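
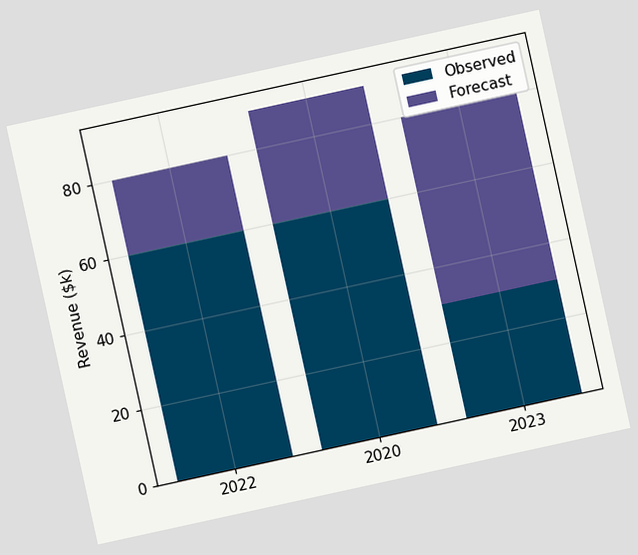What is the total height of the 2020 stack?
$90k

The chart is tilted about 12° counter-clockwise. The 2020 stack's top reaches $90k on the y-axis.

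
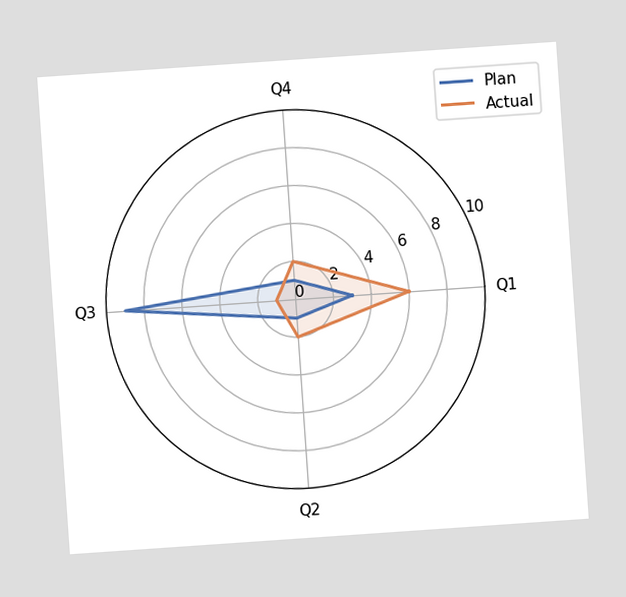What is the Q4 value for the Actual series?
2

The chart is tilted about 4° counter-clockwise. On the Q4 axis, Actual reaches 2.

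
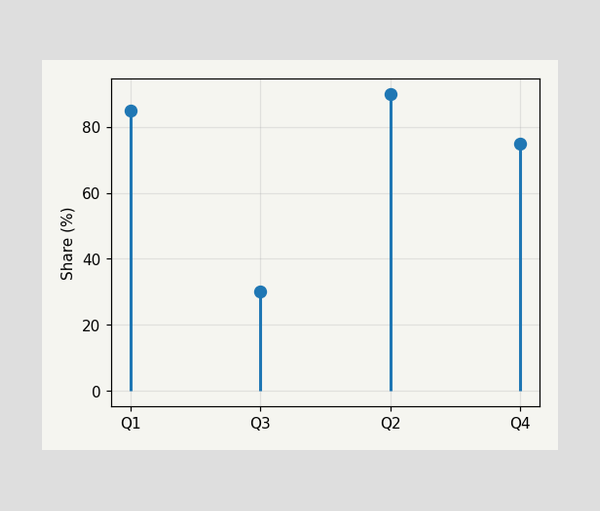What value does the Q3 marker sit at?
30%

The Q3 marker sits at 30%.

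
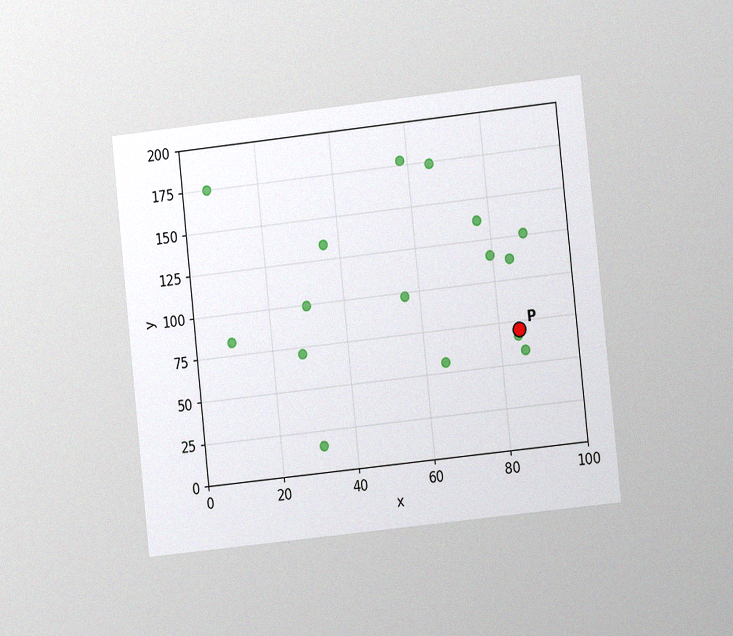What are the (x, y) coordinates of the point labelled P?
The chart is tilted about 6° counter-clockwise and viewed slightly from the right, with some photo noise. Following the gridlines from P to each axis, P sits at (85, 70).

(85, 70)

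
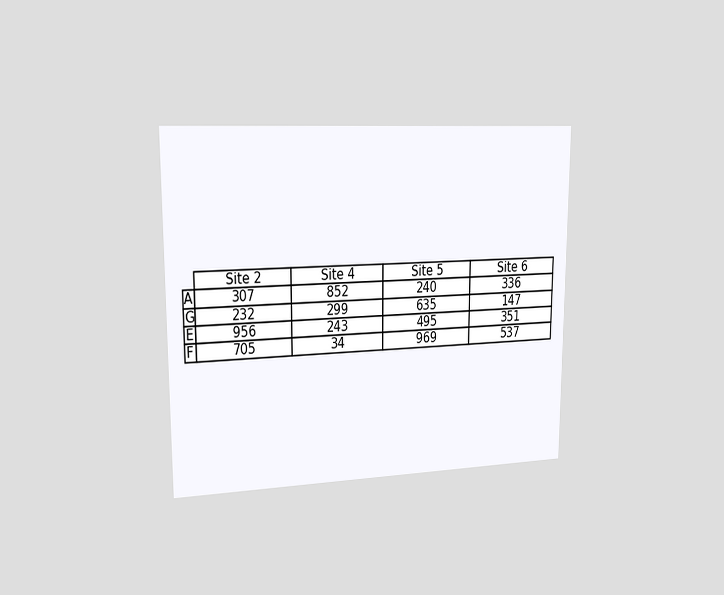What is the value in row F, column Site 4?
34

The chart is viewed slightly from the left. The (F, Site 4) cell reads 34.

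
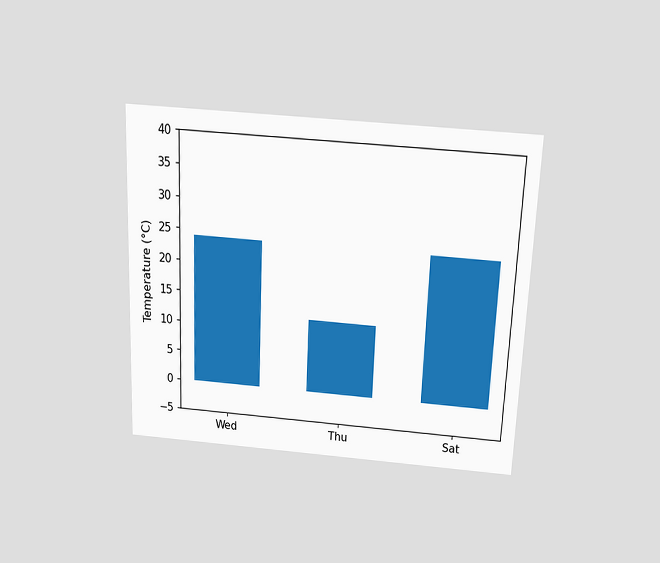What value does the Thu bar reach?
12°C

The chart is tilted about 2° clockwise and viewed slightly from above. Reading along the chart's y-axis, the Thu bar reaches 12°C.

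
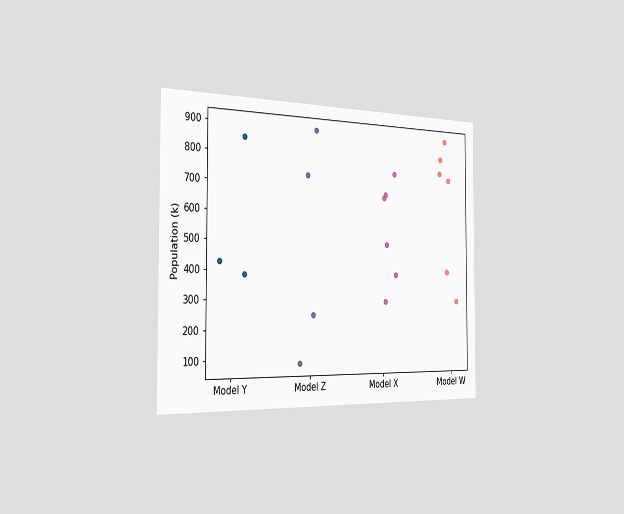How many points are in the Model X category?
The chart is viewed slightly from the left. Counting the markers in the Model X column gives 6.

6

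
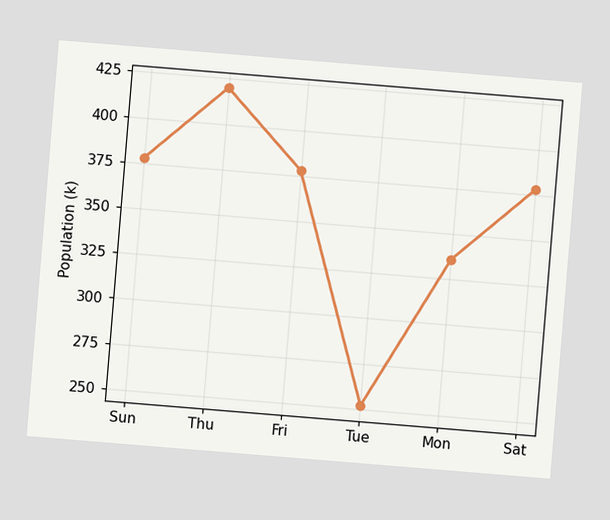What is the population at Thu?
420k

The chart is tilted about 5° clockwise. At Thu, the line is at 420k.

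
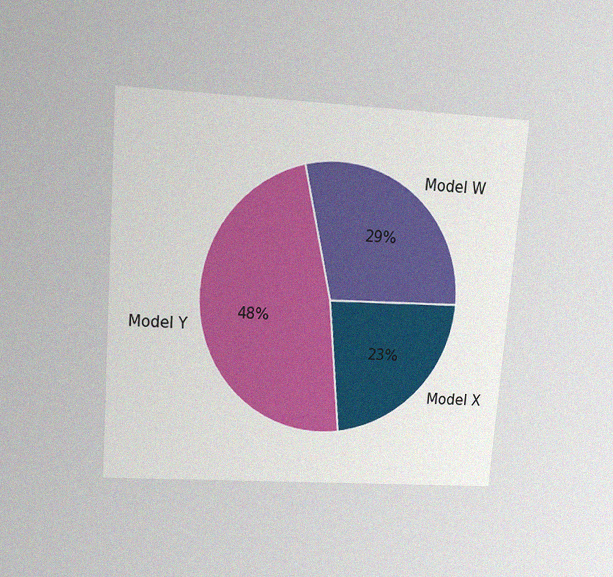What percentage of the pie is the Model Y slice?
The chart is tilted about 4° clockwise and viewed slightly from above, with some photo noise. The Model Y slice takes up 48% of the pie.

48%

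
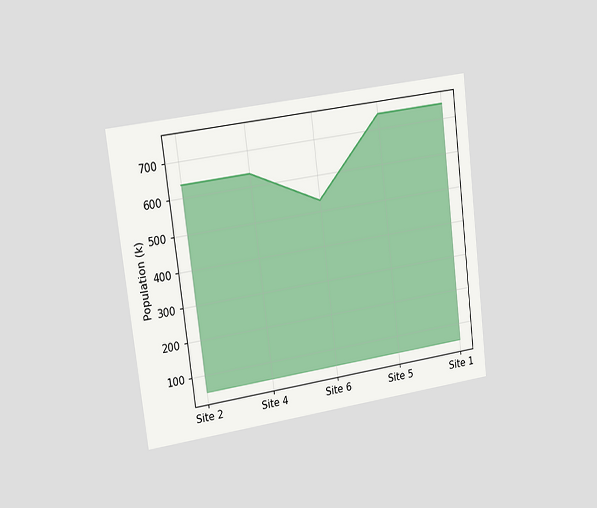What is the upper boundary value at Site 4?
636k

The chart is tilted about 7° counter-clockwise and viewed slightly from the left. At Site 4 the upper boundary is at 636k.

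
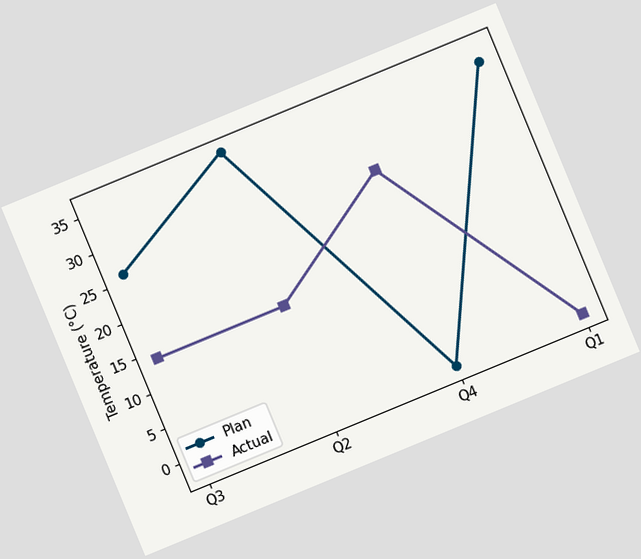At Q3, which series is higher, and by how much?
The chart is tilted about 22° counter-clockwise. At Q3, Plan sits above the other line by 12°C.

Plan, by 12°C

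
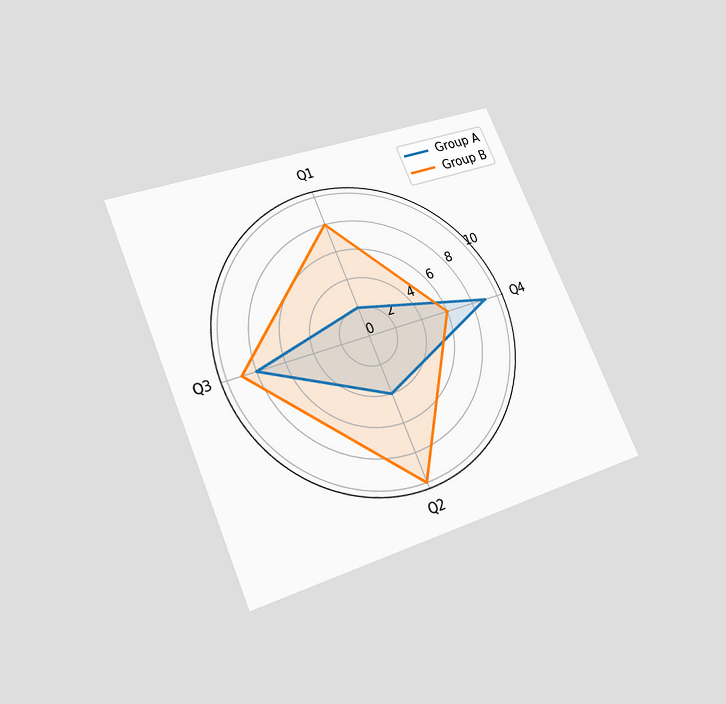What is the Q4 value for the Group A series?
The chart is tilted about 23° counter-clockwise and viewed slightly from below. On the Q4 axis, Group A reaches 9.

9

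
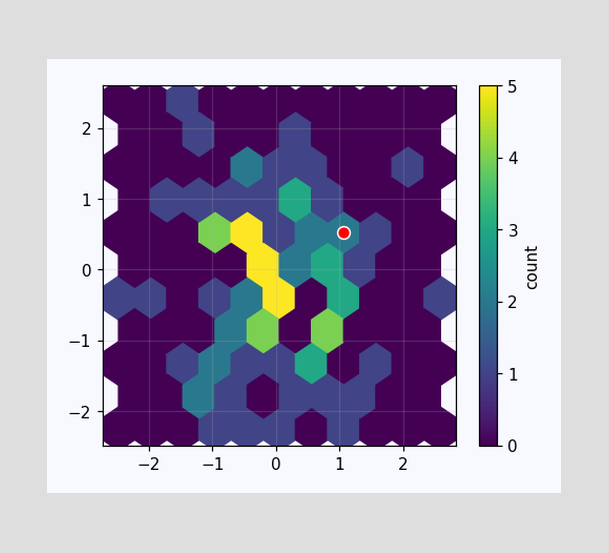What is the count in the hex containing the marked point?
2

The marked hex reads 2 on the colorbar.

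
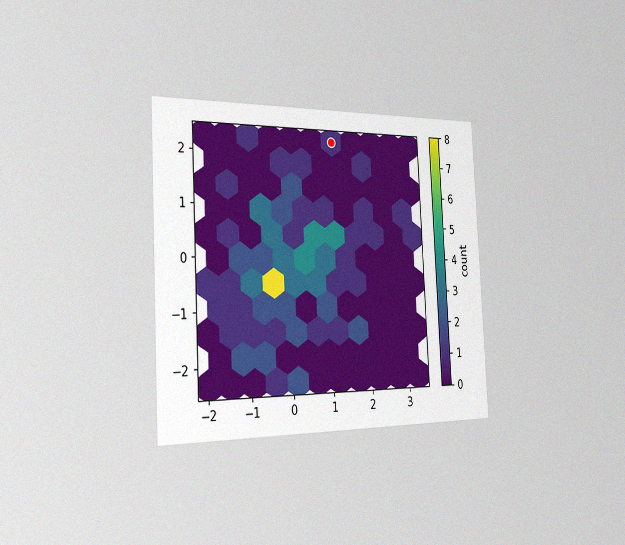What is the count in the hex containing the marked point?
The chart is tilted about 3° counter-clockwise and viewed slightly from the left, with some photo noise. The marked hex reads 1 on the colorbar.

1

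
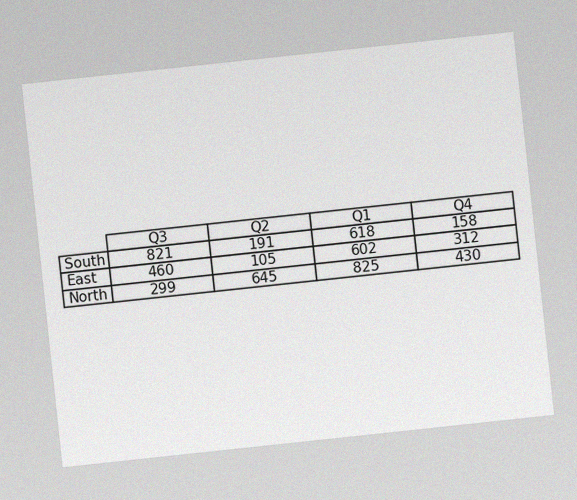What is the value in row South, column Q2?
191

The chart is tilted about 6° counter-clockwise, with some photo noise. The (South, Q2) cell reads 191.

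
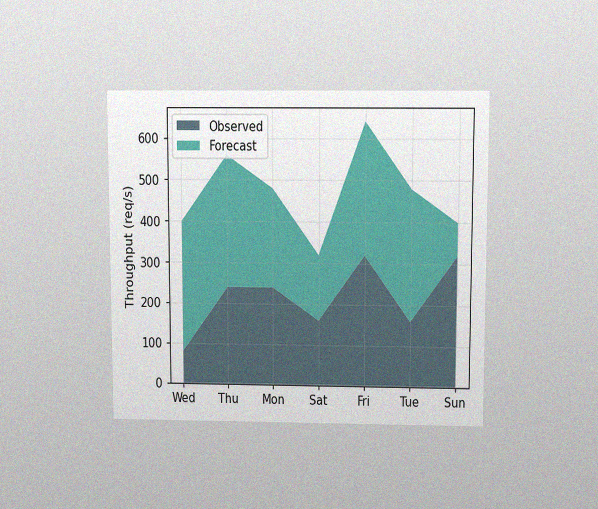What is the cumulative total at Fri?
640req/s

The chart is viewed slightly from above, with some photo noise. The stacked total at Fri reaches 640req/s.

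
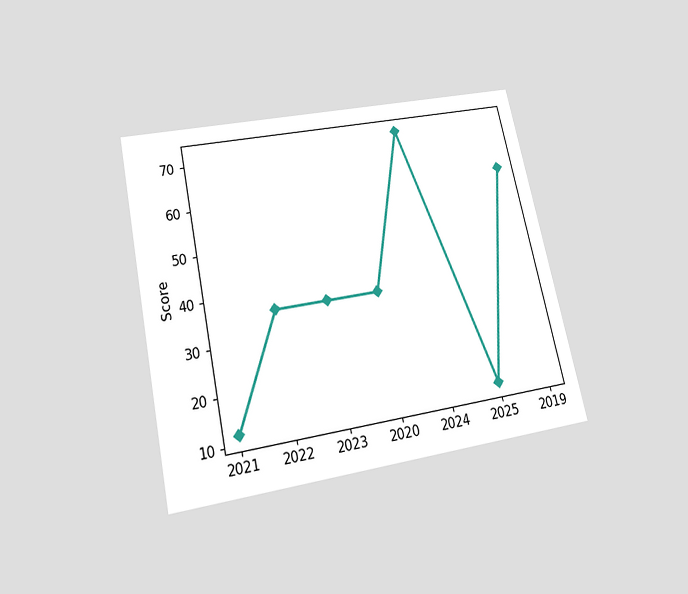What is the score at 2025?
The chart is tilted about 12° counter-clockwise and viewed slightly from below. At 2025, the line is at 12.

12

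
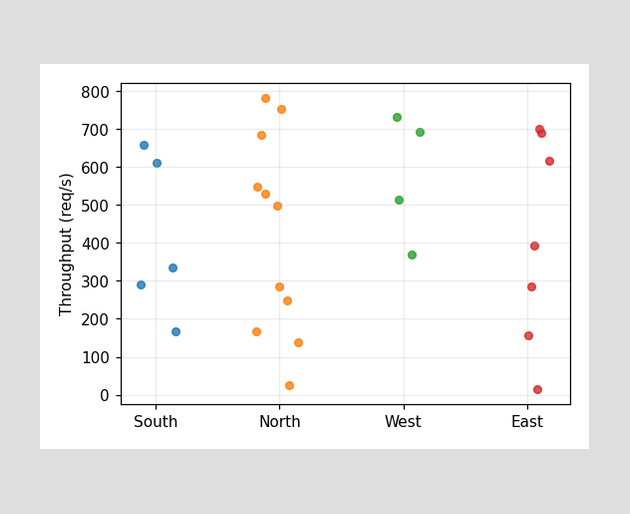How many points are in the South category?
Counting the markers in the South column gives 5.

5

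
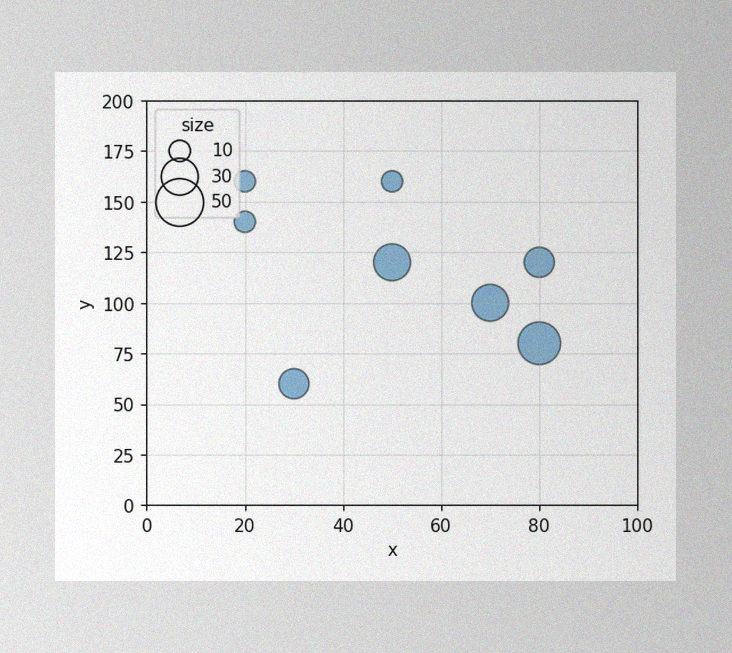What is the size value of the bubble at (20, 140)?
10

The image has some photo noise and uneven lighting. Matching the bubble at (20, 140) against the size legend gives 10.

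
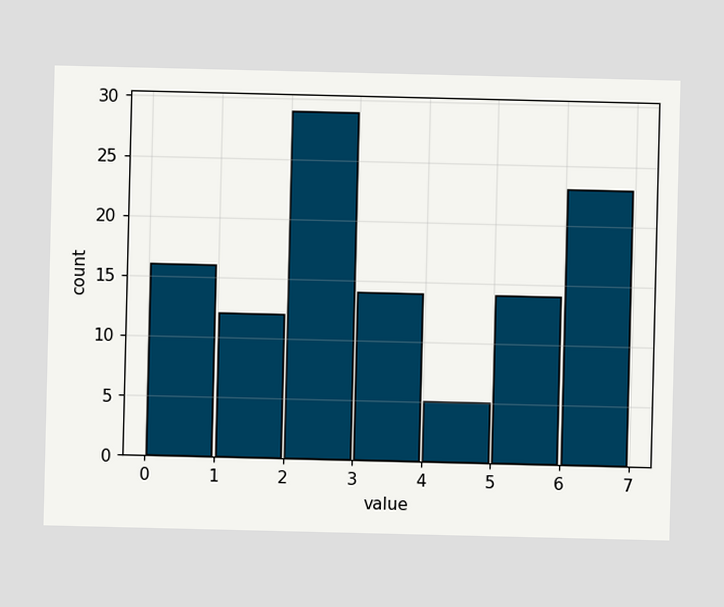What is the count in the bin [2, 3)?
29

The [2, 3) bin has height 29.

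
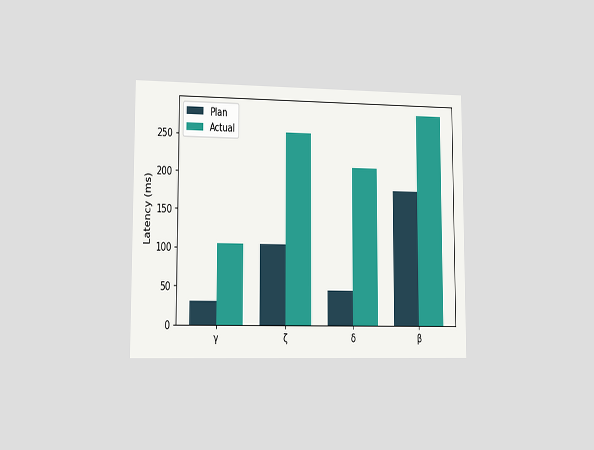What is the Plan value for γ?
The chart is viewed slightly from the left. The Plan bar at γ reaches 30ms on the y-axis.

30ms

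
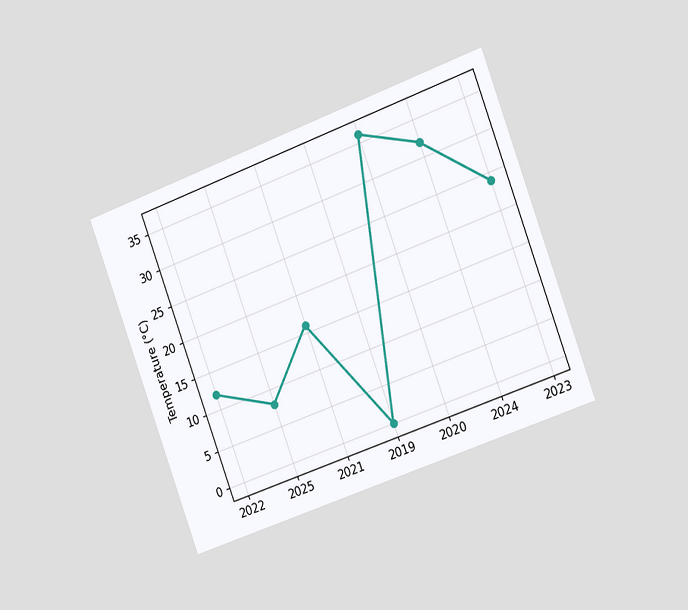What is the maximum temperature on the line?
The chart is tilted about 20° counter-clockwise and viewed slightly from the right. The highest point is at 2020, and reading across to the y-axis gives 36°C.

36°C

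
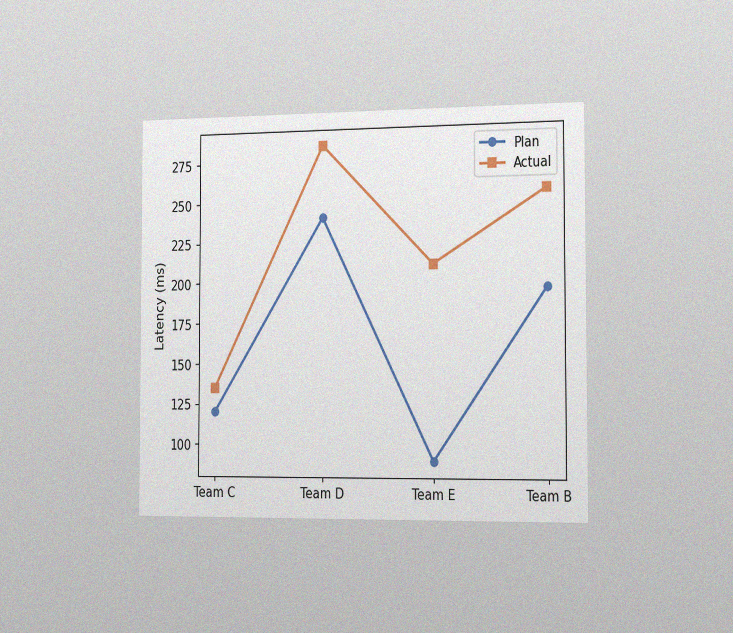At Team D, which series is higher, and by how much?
The chart is viewed slightly from the right, with some photo noise. At Team D, Actual sits above the other line by 45ms.

Actual, by 45ms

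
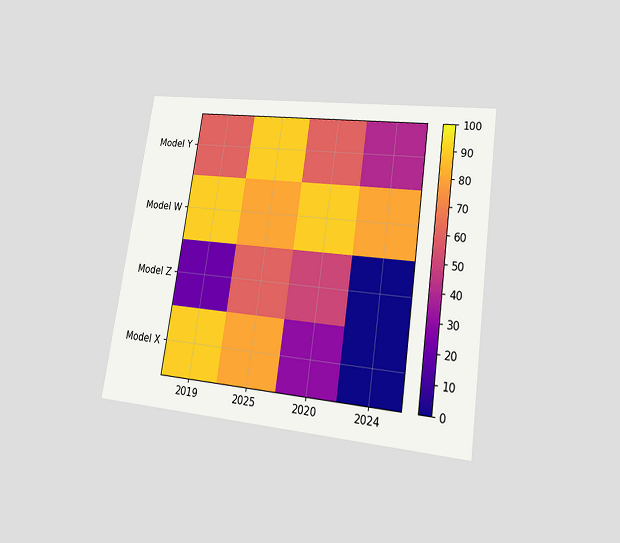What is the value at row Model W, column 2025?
The chart is tilted about 8° clockwise and viewed at a slight angle. Matching cell (Model W, 2025) against the colorbar gives 80.

80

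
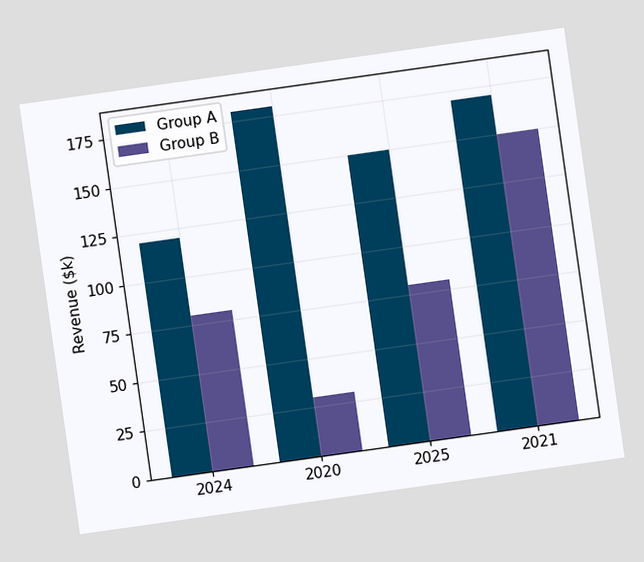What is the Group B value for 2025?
$80k

The chart is tilted about 8° counter-clockwise. The Group B bar at 2025 reaches $80k on the y-axis.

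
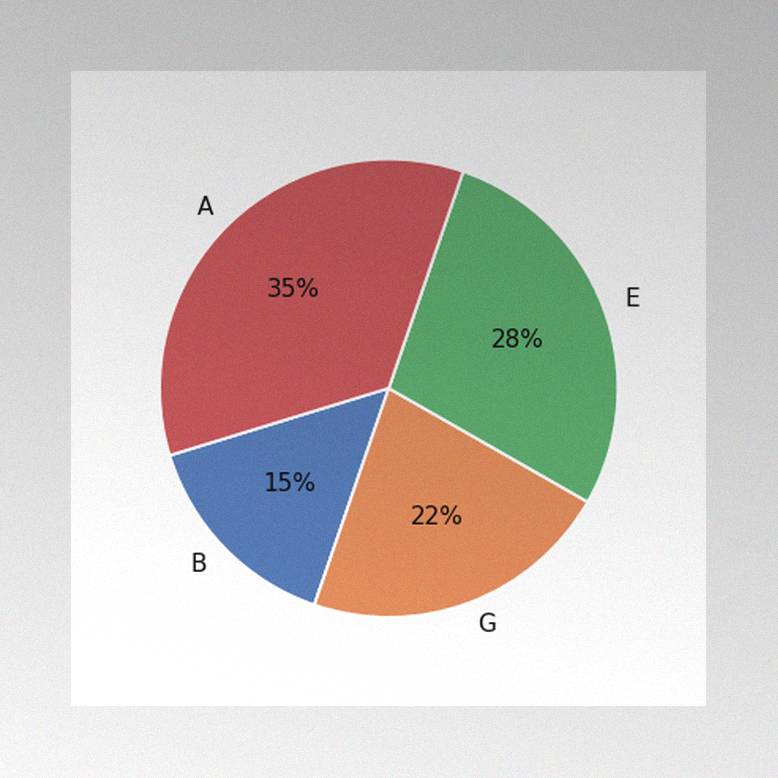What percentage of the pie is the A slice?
The image has some photo noise and uneven lighting. The A slice takes up 35% of the pie.

35%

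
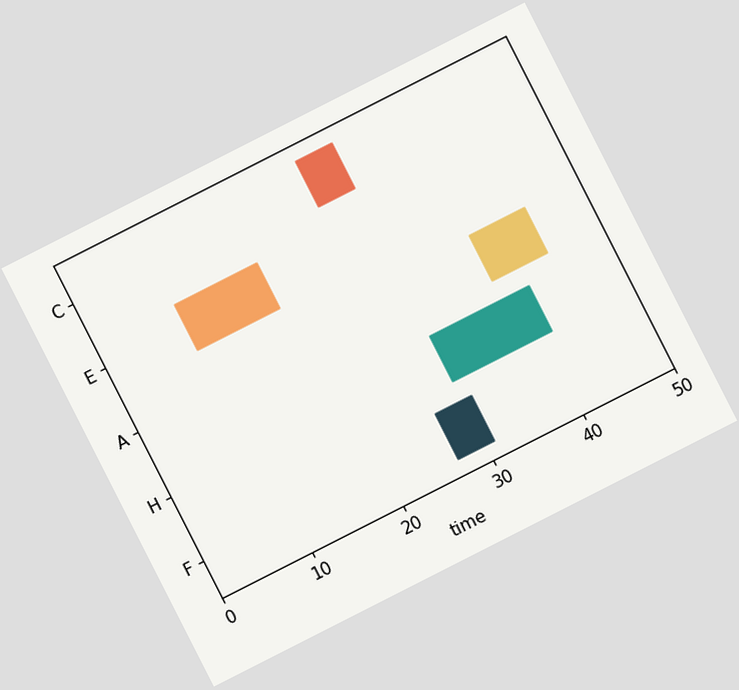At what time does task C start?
The chart is tilted about 27° counter-clockwise. The C bar begins at t=26.

26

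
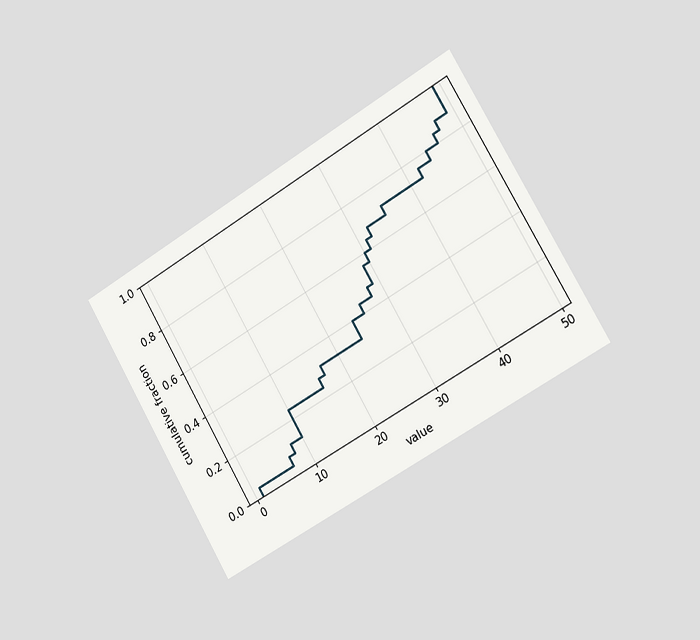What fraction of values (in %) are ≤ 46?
84%

The chart is tilted about 30° counter-clockwise and viewed slightly from the right. At x=46 the ECDF step is at 84%.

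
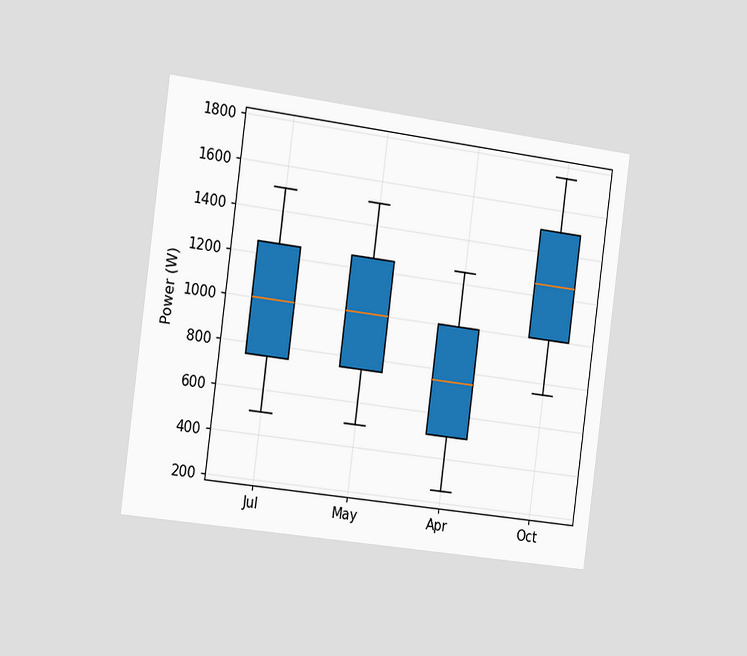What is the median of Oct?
1250W

The chart is tilted about 7° clockwise and viewed slightly from the left. The median line in the Oct box sits at 1250W.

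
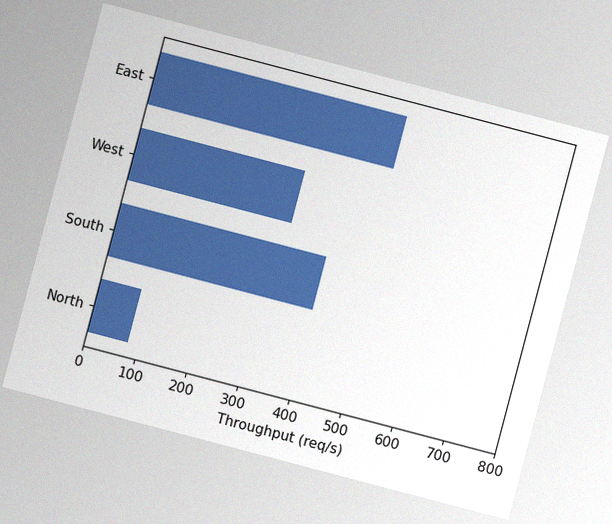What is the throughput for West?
320req/s

The chart is tilted about 15° clockwise, with some photo noise. Reading along the chart's x-axis, the West bar reaches 320req/s.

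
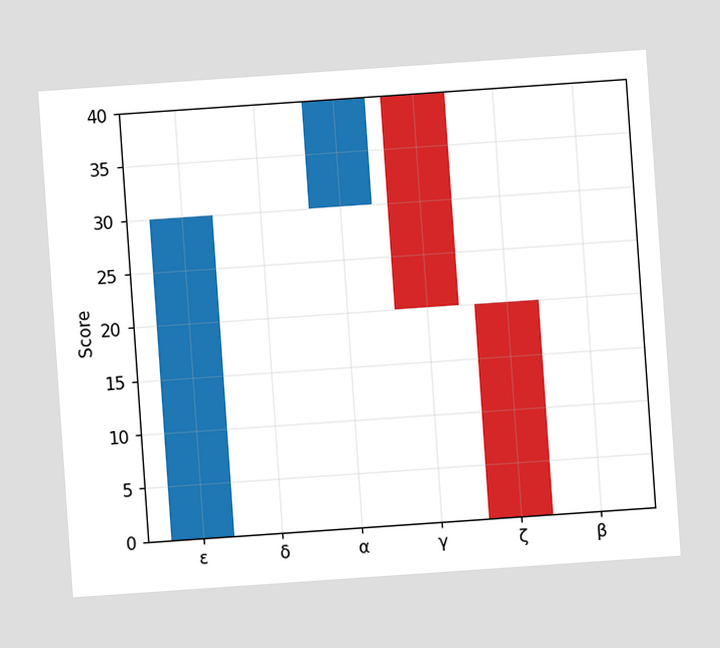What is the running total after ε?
The chart is tilted about 4° counter-clockwise. After ε the running total reaches 30.

30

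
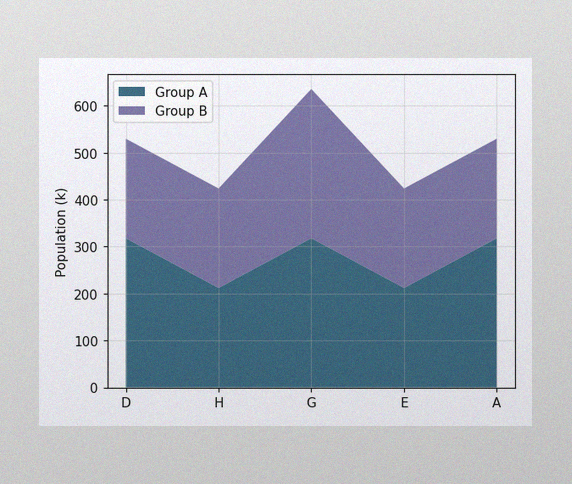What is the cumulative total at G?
636k

The image has some photo noise and uneven lighting. The stacked total at G reaches 636k.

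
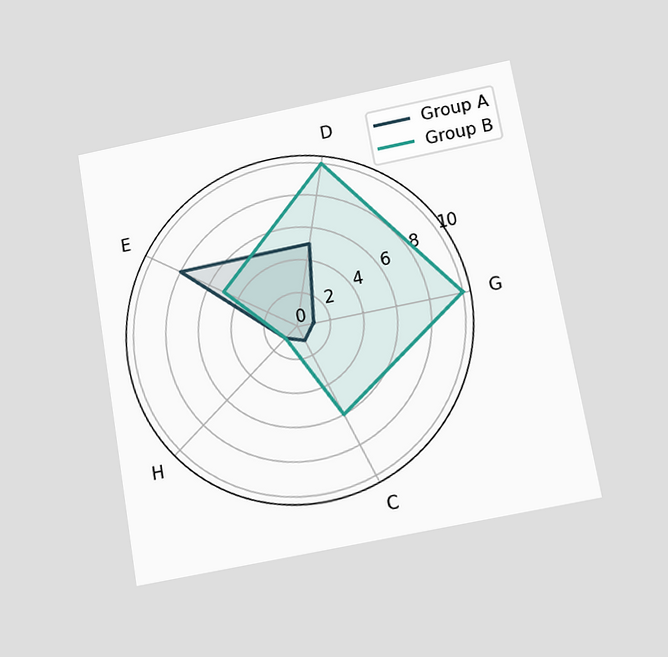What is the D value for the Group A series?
The chart is tilted about 10° counter-clockwise and viewed slightly from below. On the D axis, Group A reaches 5.

5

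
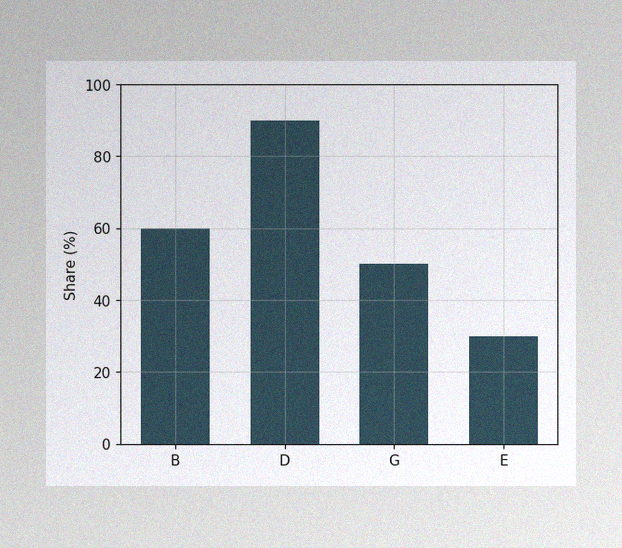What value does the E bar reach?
The image has some photo noise and uneven lighting. Reading along the chart's y-axis, the E bar reaches 30%.

30%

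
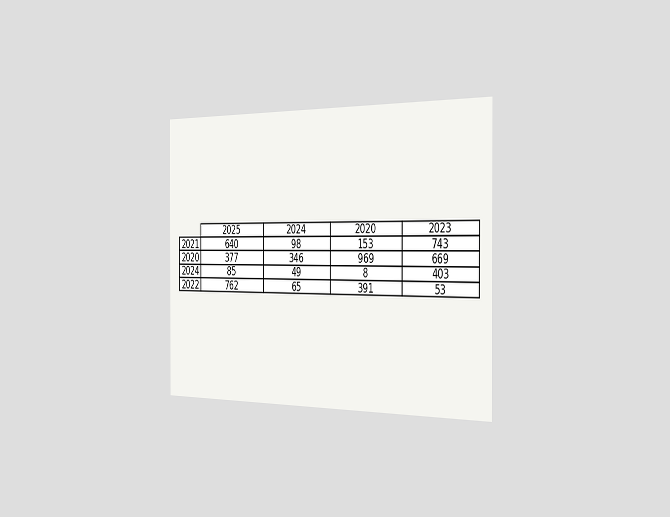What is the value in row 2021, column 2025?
640

The chart is viewed slightly from the right. The (2021, 2025) cell reads 640.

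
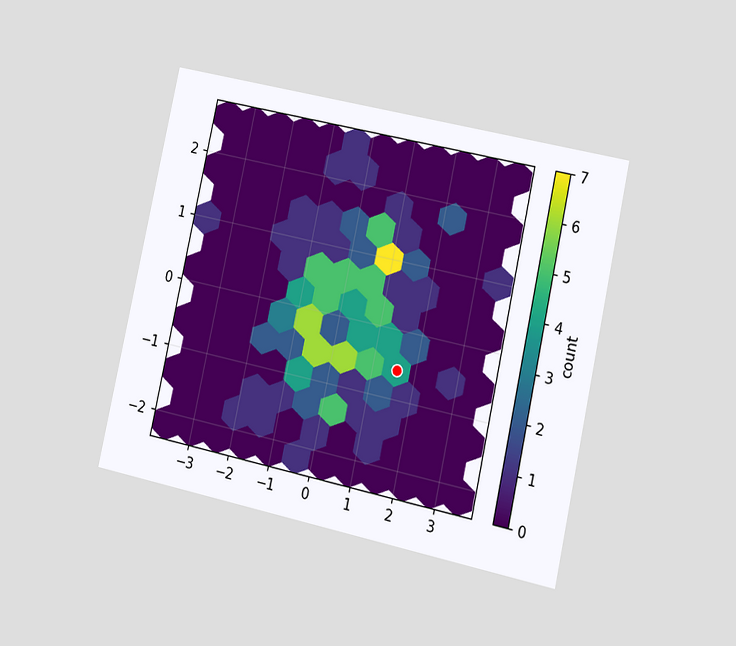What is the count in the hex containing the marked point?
4

The chart is tilted about 12° clockwise and viewed at a slight angle. The marked hex reads 4 on the colorbar.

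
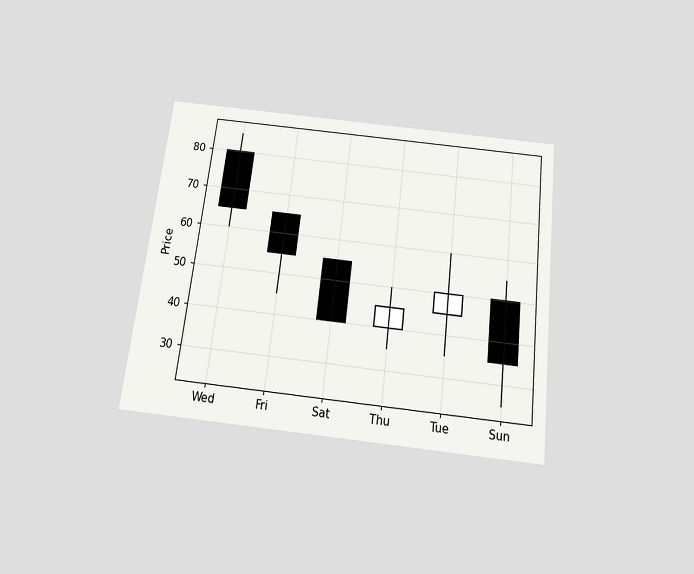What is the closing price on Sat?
40

The chart is tilted about 7° clockwise and viewed slightly from below. The Sat candle closes at 40.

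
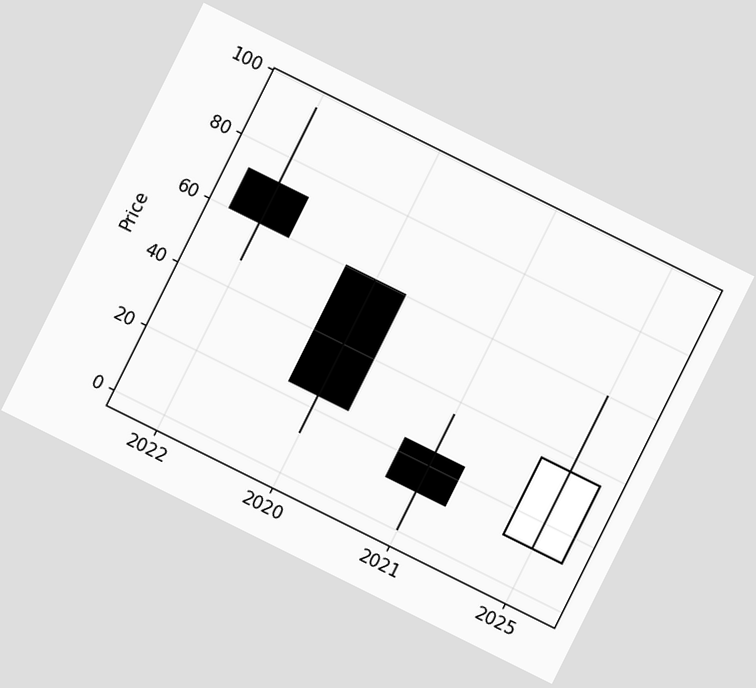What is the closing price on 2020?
The chart is tilted about 26° clockwise. The 2020 candle closes at 24.

24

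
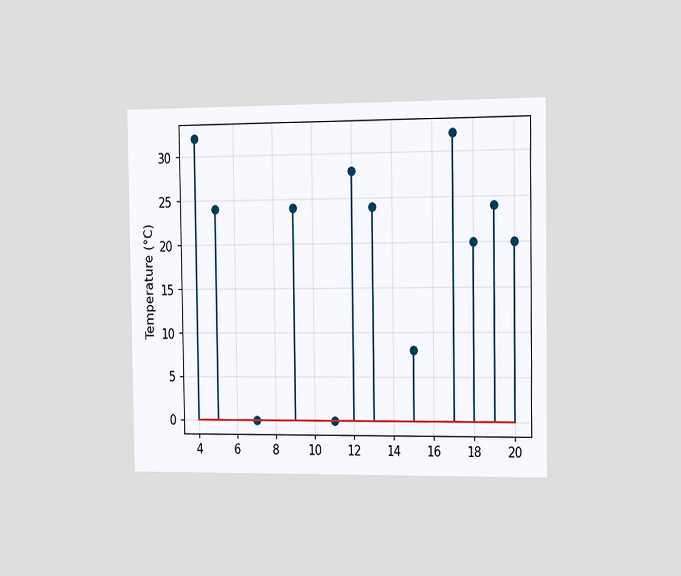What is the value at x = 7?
0°C

The chart is viewed slightly from the right. The stem at x=7 reaches 0°C.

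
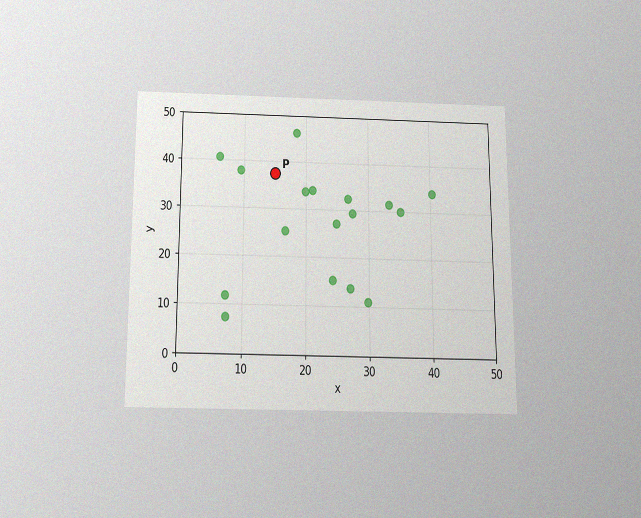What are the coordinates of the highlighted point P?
The chart is viewed slightly from below, with some photo noise. Following the gridlines from P to each axis, P sits at (15, 37.5).

(15, 37.5)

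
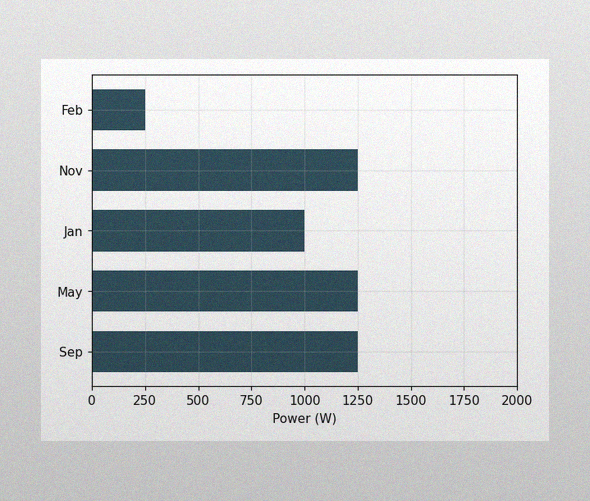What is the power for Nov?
1250W

The image has some photo noise and uneven lighting. Reading along the chart's x-axis, the Nov bar reaches 1250W.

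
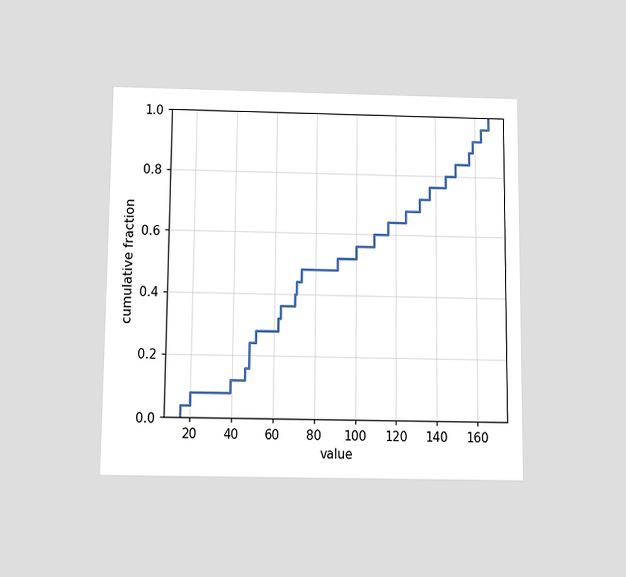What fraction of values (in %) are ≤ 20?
8%

The chart is viewed slightly from below. At x=20 the ECDF step is at 8%.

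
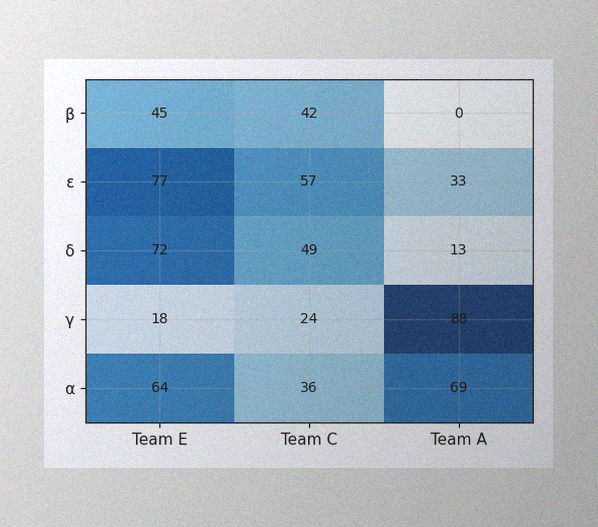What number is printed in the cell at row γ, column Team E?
18

The image has some photo noise and uneven lighting. The (γ, Team E) cell reads 18.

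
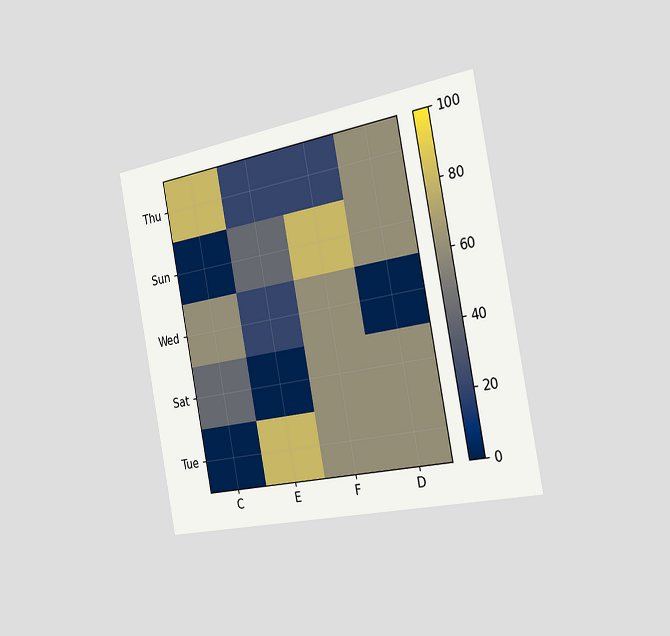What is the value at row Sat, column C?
The chart is tilted about 11° counter-clockwise and viewed slightly from the right. Matching cell (Sat, C) against the colorbar gives 40.

40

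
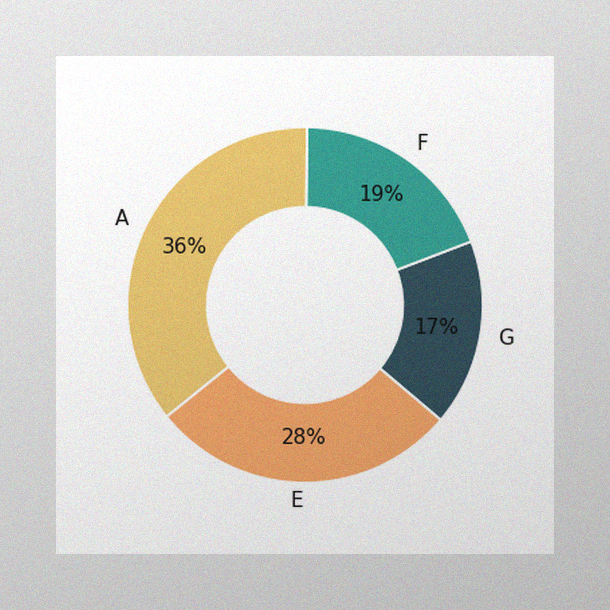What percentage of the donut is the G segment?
17%

The image has some photo noise and uneven lighting. The G segment takes up 17% of the ring.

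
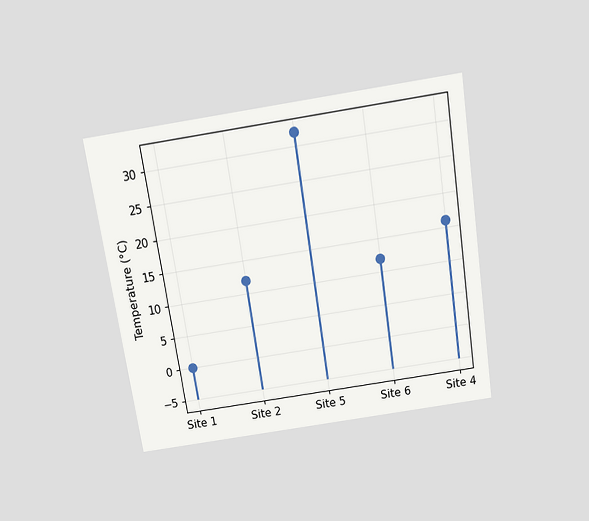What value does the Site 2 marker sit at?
The chart is tilted about 9° counter-clockwise and viewed slightly from above. The Site 2 marker sits at 12°C.

12°C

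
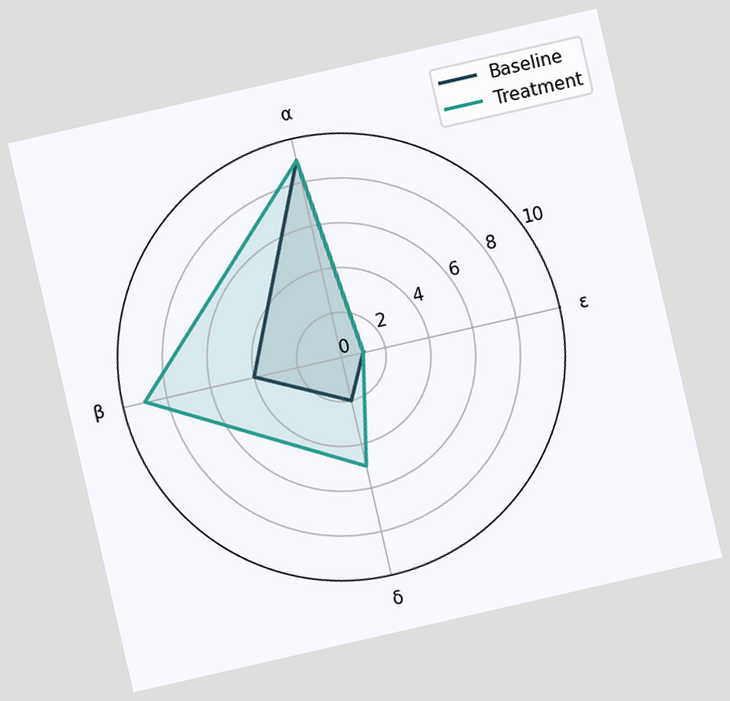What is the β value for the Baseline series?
The chart is tilted about 13° counter-clockwise. On the β axis, Baseline reaches 4.

4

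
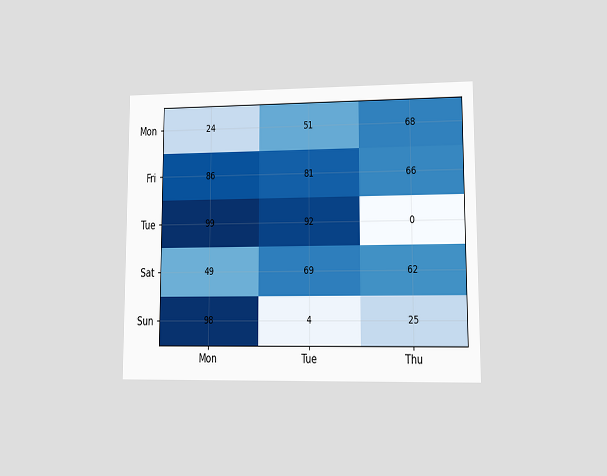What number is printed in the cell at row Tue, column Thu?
The chart is viewed at a slight angle. The (Tue, Thu) cell reads 0.

0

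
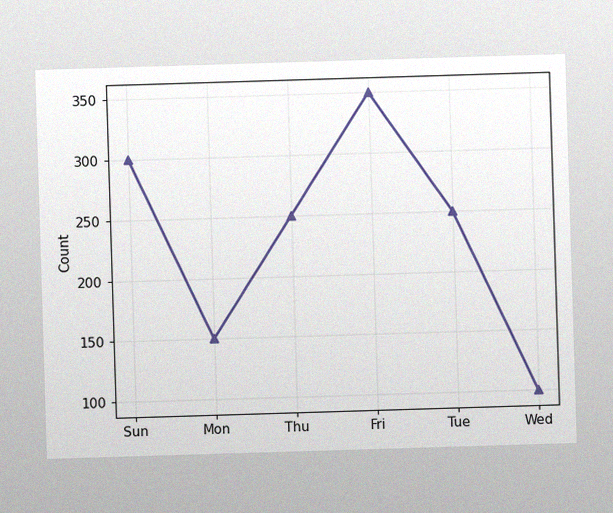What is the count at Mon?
The image has some photo noise and uneven lighting. At Mon, the line is at 150.

150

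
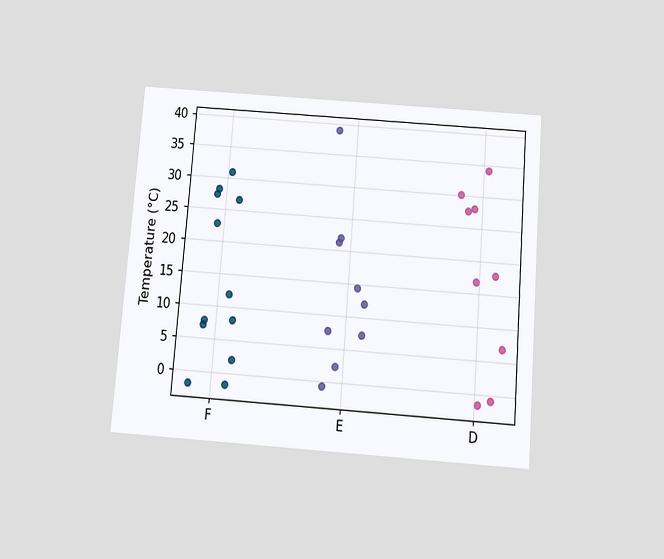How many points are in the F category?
12

The chart is tilted about 4° clockwise and viewed slightly from below. Counting the markers in the F column gives 12.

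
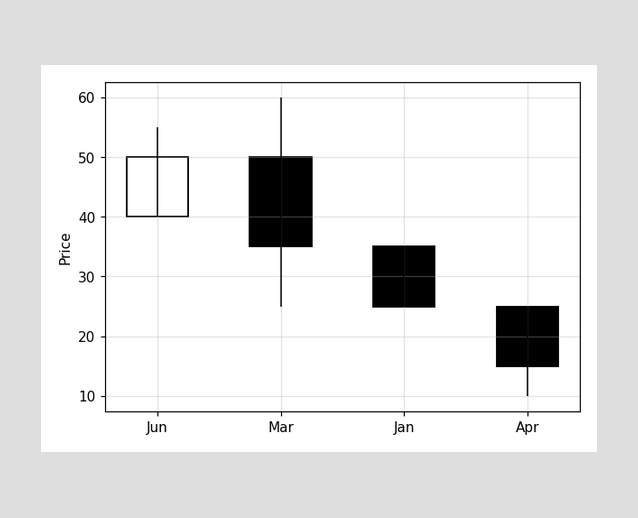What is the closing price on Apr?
The Apr candle closes at 15.

15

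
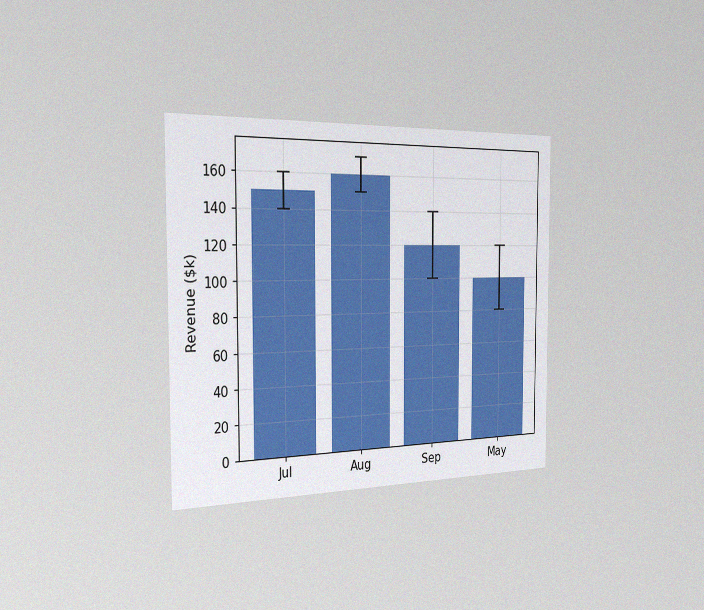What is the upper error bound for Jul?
$160k

The chart is viewed slightly from the left, with some photo noise. The Jul bar's upper whisker reaches $160k.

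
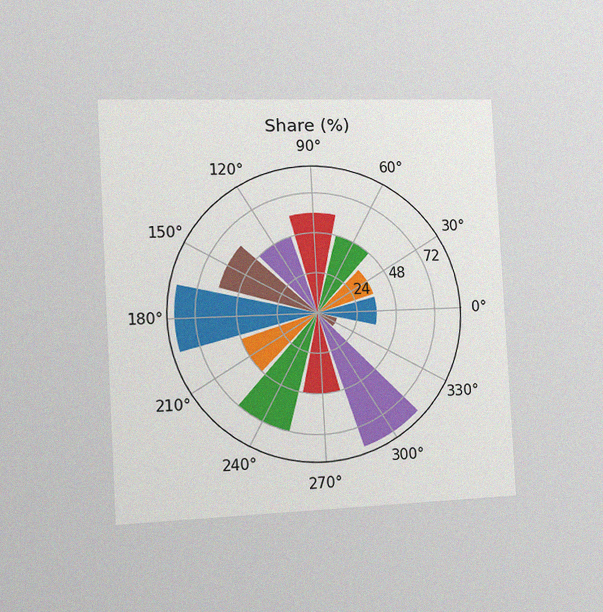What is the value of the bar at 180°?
84%

The chart is tilted about 3° counter-clockwise and viewed slightly from the left, with some photo noise. The bar at 180° reaches 84% on the radial axis.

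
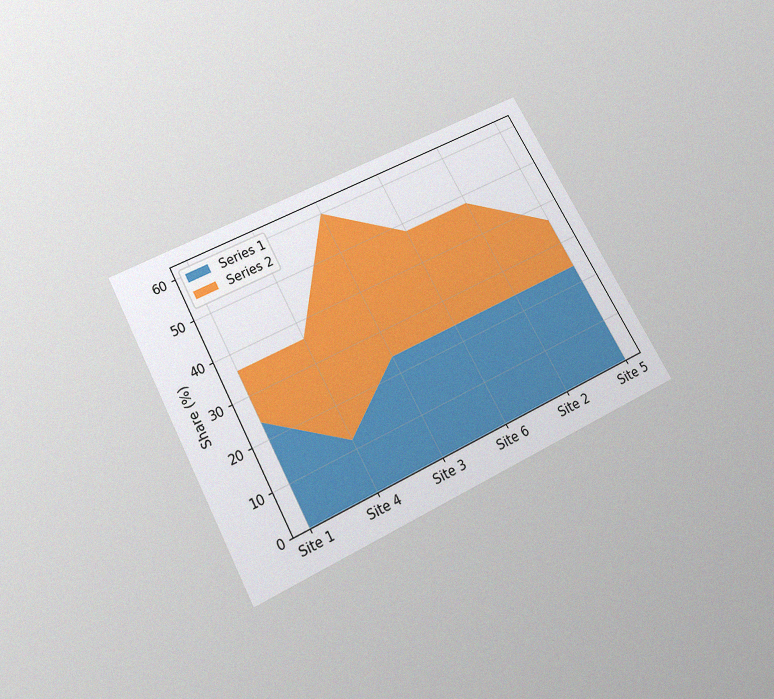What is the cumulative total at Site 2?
48%

The chart is tilted about 28° counter-clockwise and viewed slightly from below, with some photo noise. The stacked total at Site 2 reaches 48%.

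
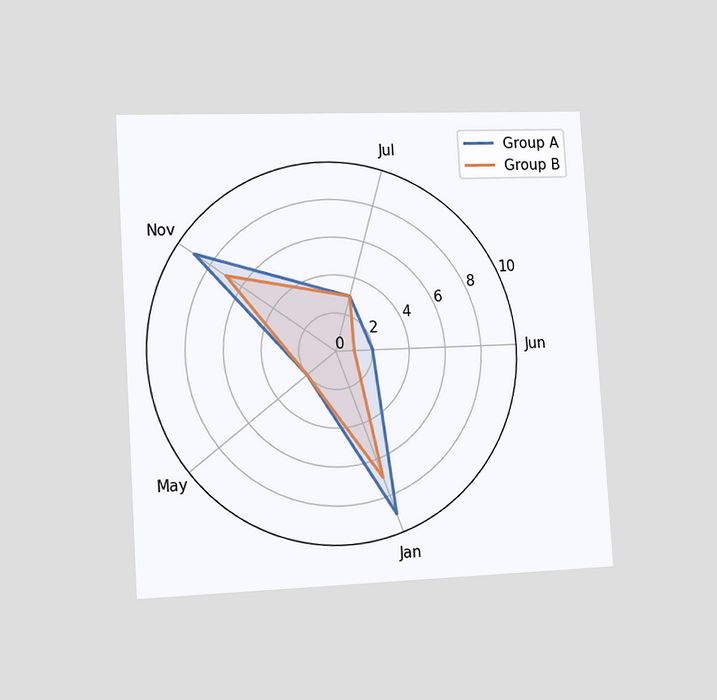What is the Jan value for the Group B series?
7

The chart is tilted about 4° counter-clockwise and viewed slightly from the left. On the Jan axis, Group B reaches 7.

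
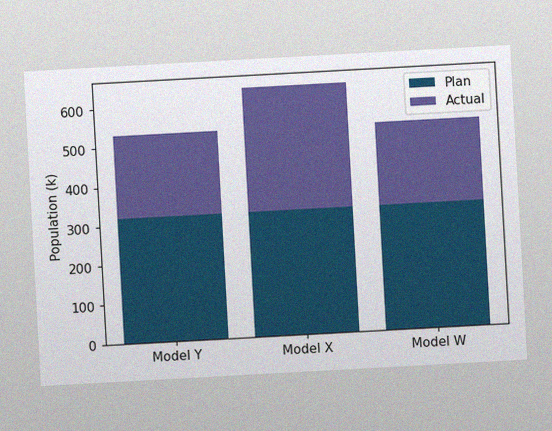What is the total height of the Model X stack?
636k

The chart is tilted about 3° counter-clockwise, with some photo noise. The Model X stack's top reaches 636k on the y-axis.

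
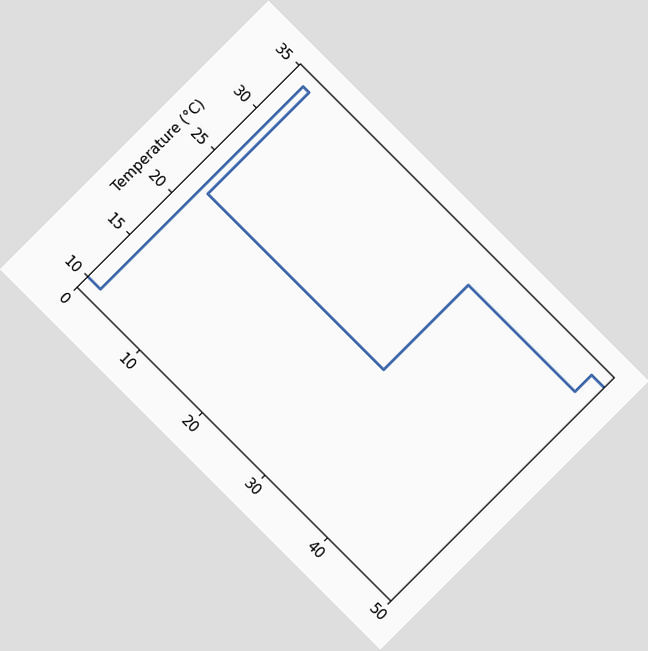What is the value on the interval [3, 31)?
The chart is tilted about 45° clockwise. On [3, 31) the step sits at 22°C.

22°C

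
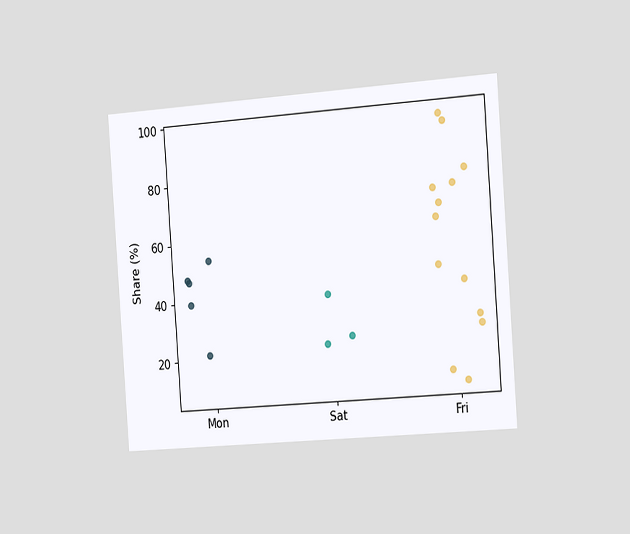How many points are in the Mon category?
5

The chart is tilted about 4° counter-clockwise and viewed slightly from the right. Counting the markers in the Mon column gives 5.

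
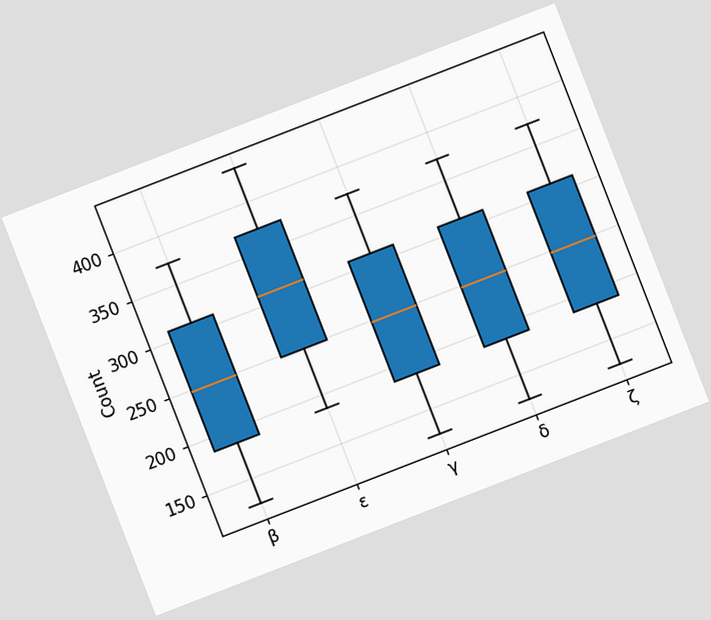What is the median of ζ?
248

The chart is tilted about 21° counter-clockwise. The median line in the ζ box sits at 248.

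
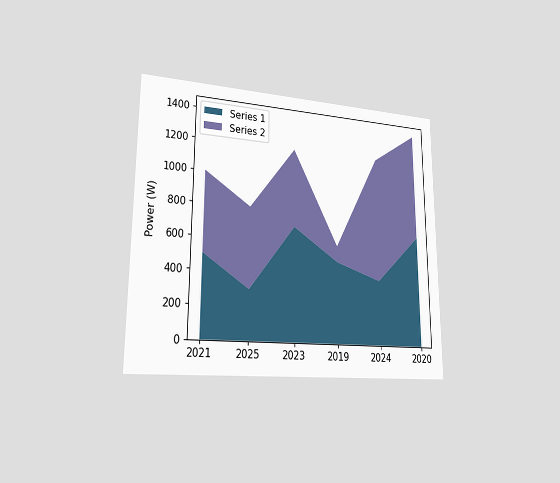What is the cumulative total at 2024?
The chart is viewed slightly from the left. The stacked total at 2024 reaches 1200W.

1200W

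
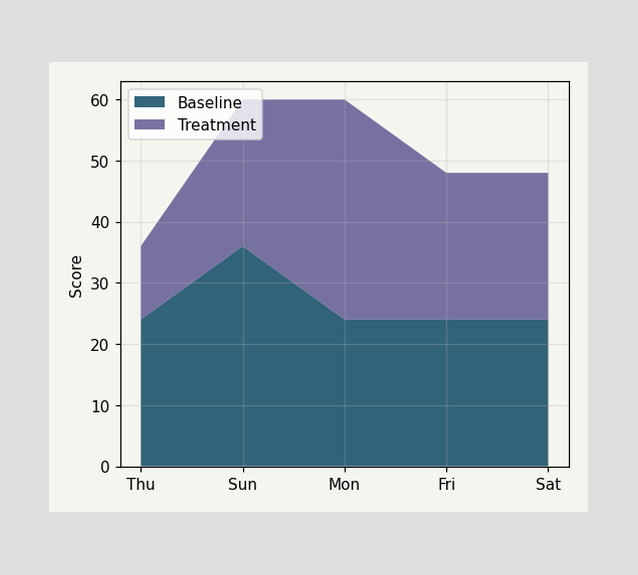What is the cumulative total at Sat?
48

The stacked total at Sat reaches 48.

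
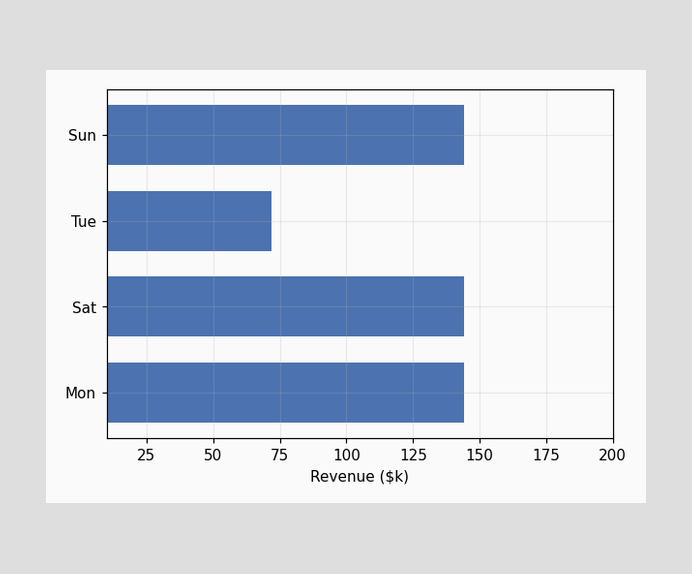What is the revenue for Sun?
Reading along the chart's x-axis, the Sun bar reaches $144k.

$144k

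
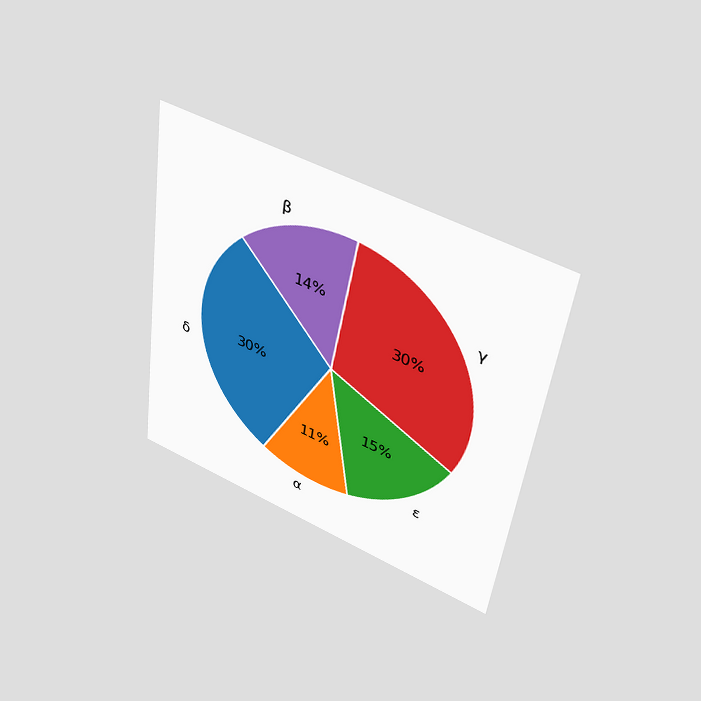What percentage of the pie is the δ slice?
The chart is tilted about 7° clockwise and viewed slightly from above. The δ slice takes up 30% of the pie.

30%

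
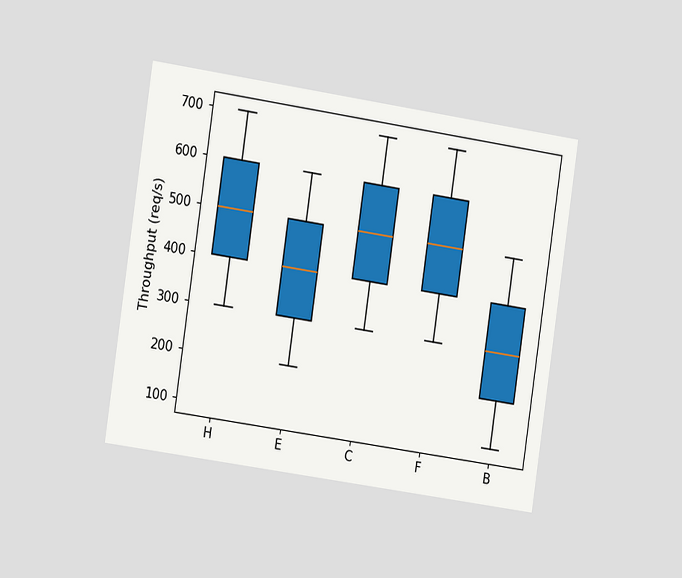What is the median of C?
500req/s

The chart is tilted about 8° clockwise and viewed slightly from the left. The median line in the C box sits at 500req/s.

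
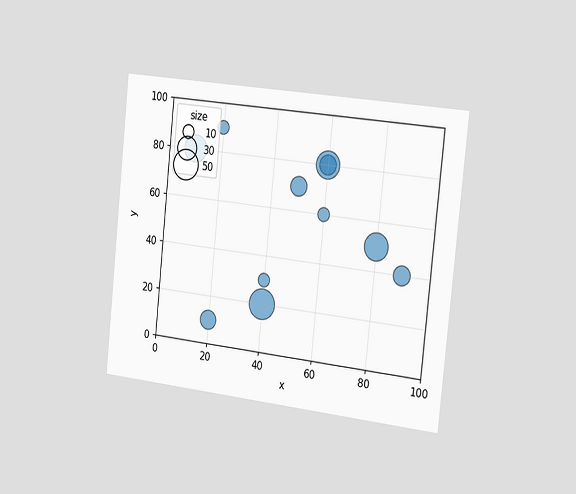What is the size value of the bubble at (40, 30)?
The chart is tilted about 6° clockwise and viewed slightly from the right. Matching the bubble at (40, 30) against the size legend gives 10.

10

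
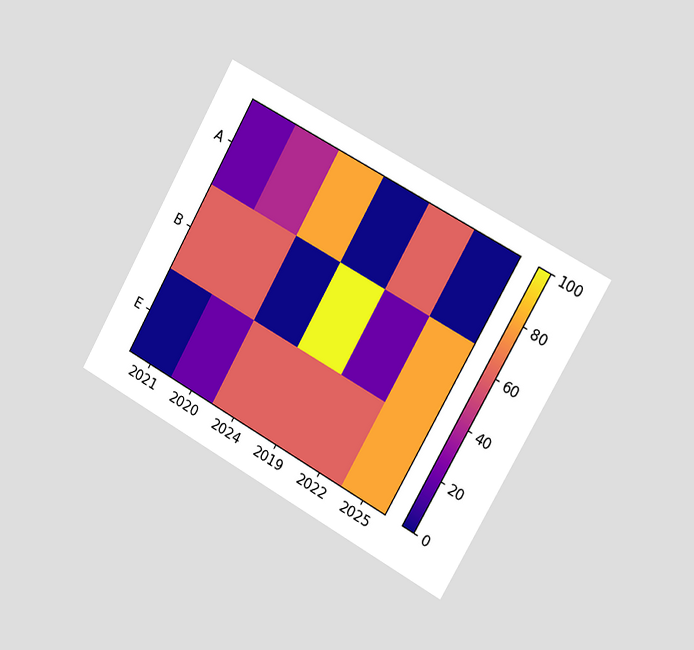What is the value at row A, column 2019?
The chart is tilted about 29° clockwise and viewed slightly from the right. Matching cell (A, 2019) against the colorbar gives 0.

0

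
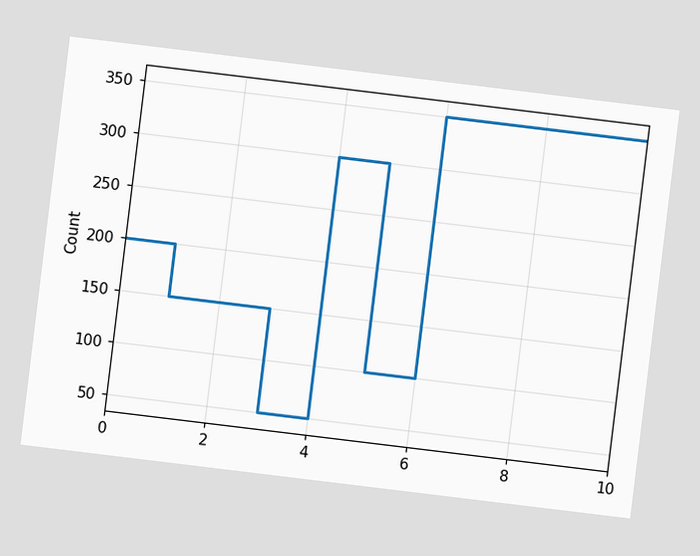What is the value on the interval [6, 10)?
350

The chart is tilted about 7° clockwise. On [6, 10) the step sits at 350.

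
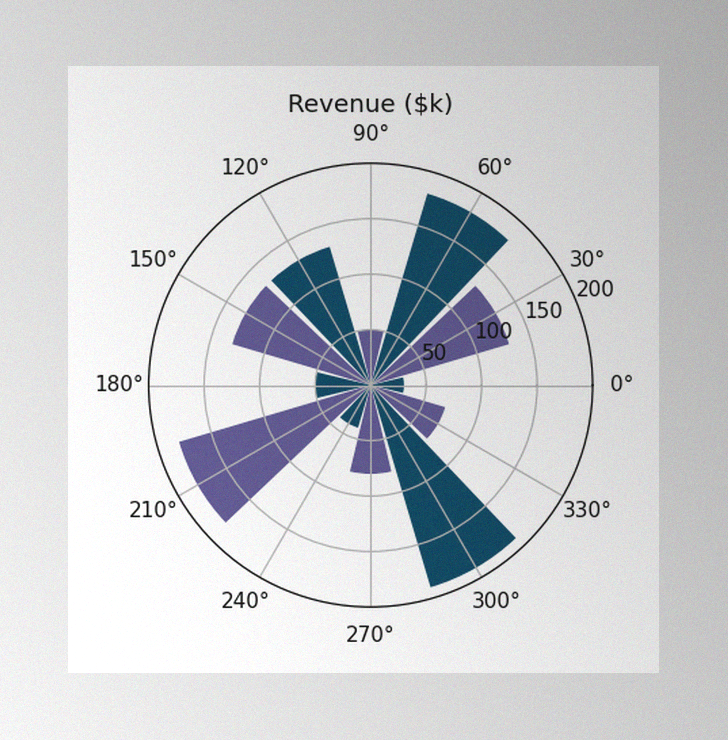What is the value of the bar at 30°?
The image has some photo noise and uneven lighting. The bar at 30° reaches $130k on the radial axis.

$130k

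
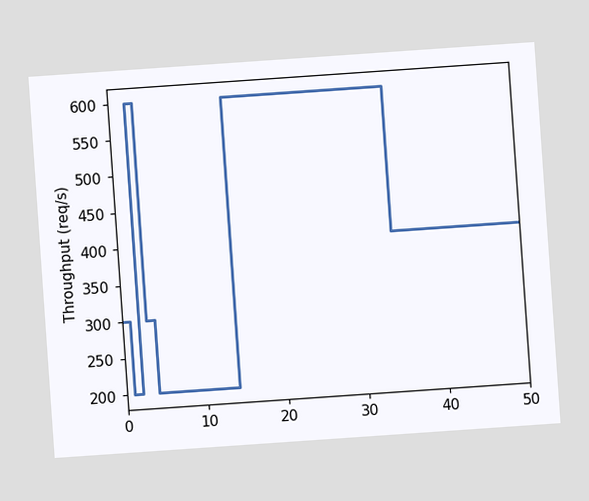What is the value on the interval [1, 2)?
The chart is tilted about 4° counter-clockwise. On [1, 2) the step sits at 200req/s.

200req/s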